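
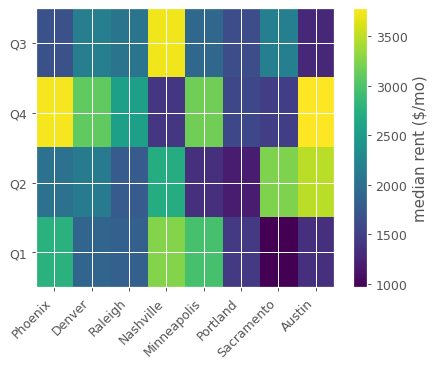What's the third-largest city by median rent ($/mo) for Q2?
Nashville

Top 4 for Q2: Austin ≈ 3500, Sacramento ≈ 3000, Nashville ≈ 2500, Denver ≈ 2000.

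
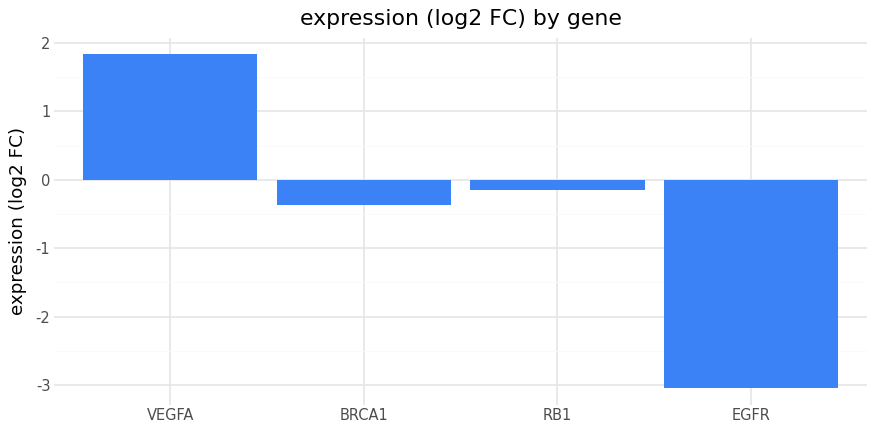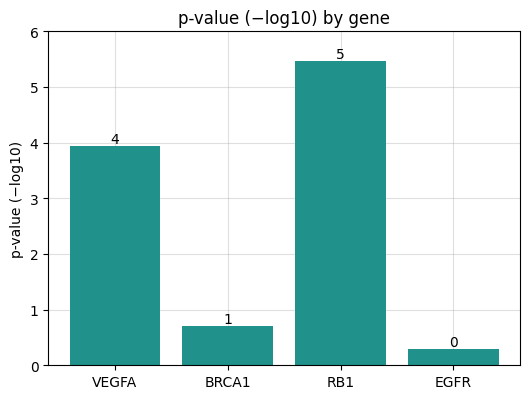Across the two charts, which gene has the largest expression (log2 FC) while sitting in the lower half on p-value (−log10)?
Chart 2 median p-value (−log10) ≈ 2; below-median genes: BRCA1, EGFR. Among those, BRCA1 has the highest expression (log2 FC) (≈ -0.4).

BRCA1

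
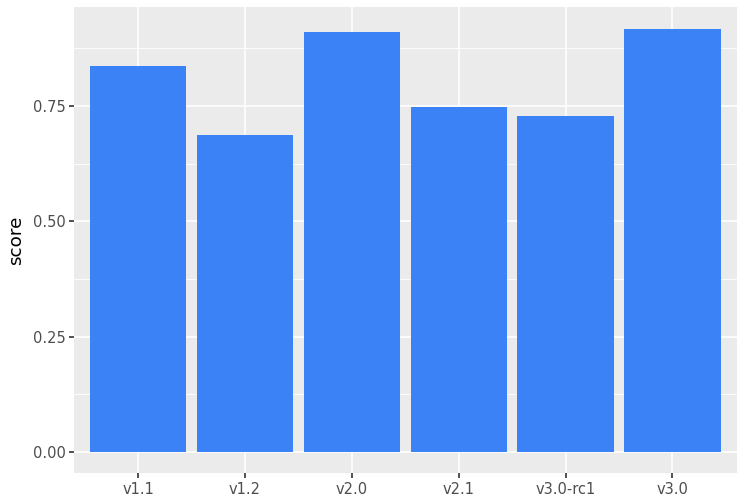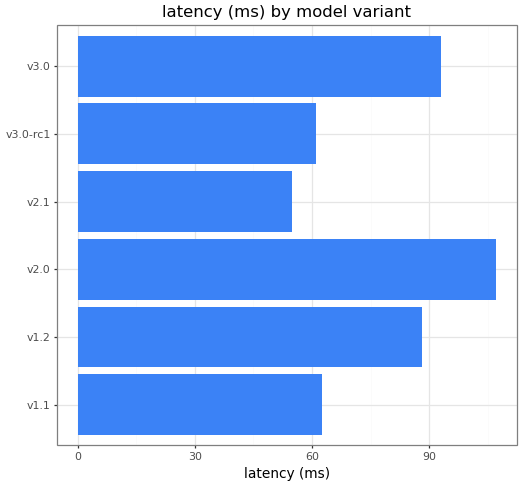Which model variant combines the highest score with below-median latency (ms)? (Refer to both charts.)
Chart 2 median latency (ms) ≈ 80; below-median model variants: v1.1, v2.1, v3.0-rc1. Among those, v1.1 has the highest score (≈ 0.8).

v1.1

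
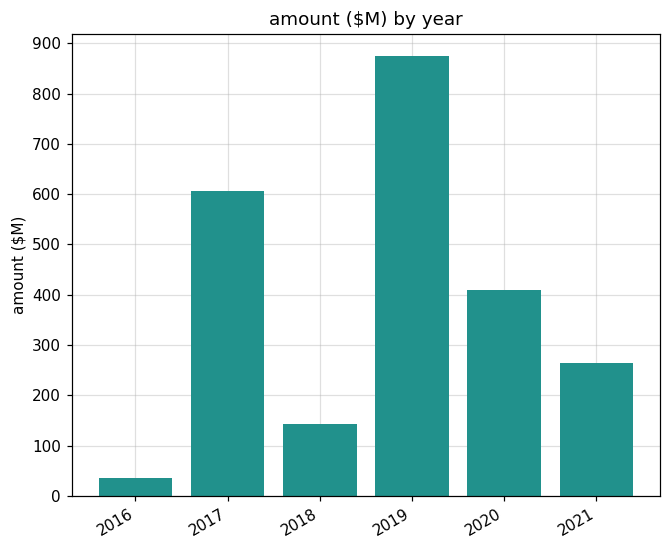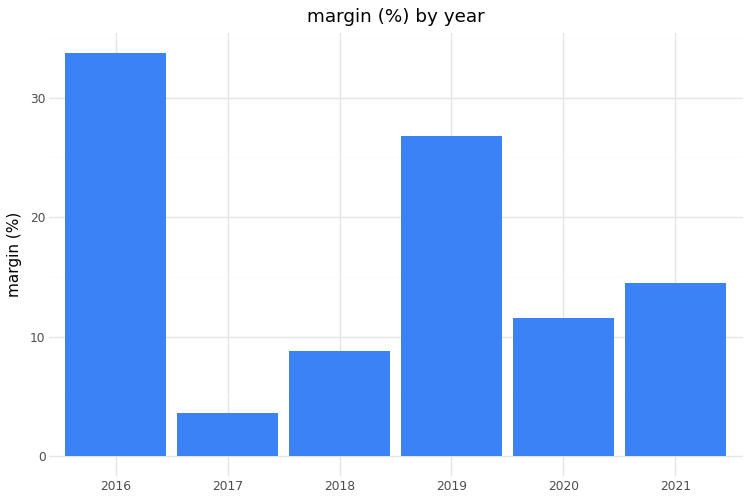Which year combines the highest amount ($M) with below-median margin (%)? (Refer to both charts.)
2017

Chart 2 median margin (%) ≈ 15; below-median years: 2017, 2018, 2020. Among those, 2017 has the highest amount ($M) (≈ 600).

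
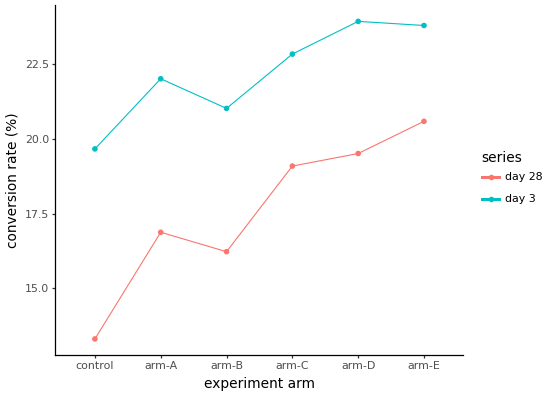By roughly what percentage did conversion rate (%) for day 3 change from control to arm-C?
control ≈ 20, arm-C ≈ 23; (23 − 20) / 20 ≈ +15%.

≈ +15%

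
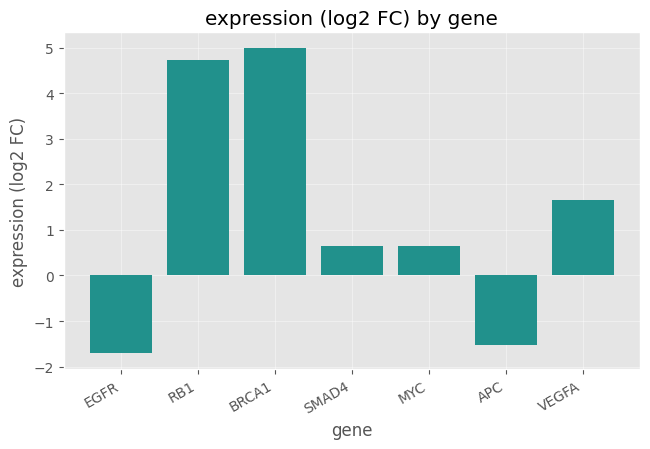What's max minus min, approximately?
≈ 7

Max BRCA1 ≈ 5, min EGFR ≈ -2; range ≈ 7.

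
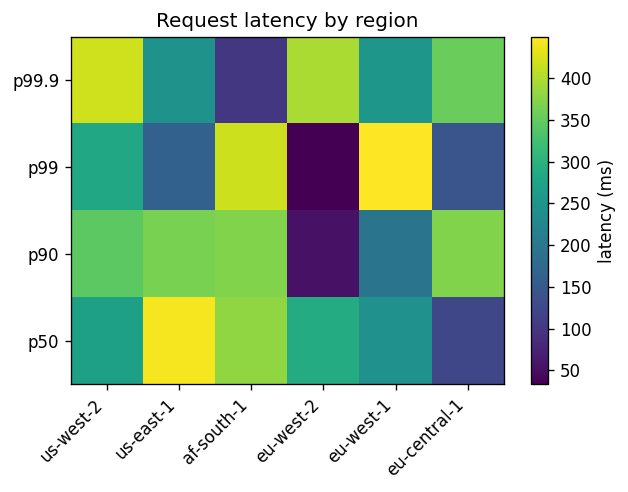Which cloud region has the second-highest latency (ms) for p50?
af-south-1

Top 3 for p50: us-east-1 ≈ 450, af-south-1 ≈ 400, eu-west-2 ≈ 300.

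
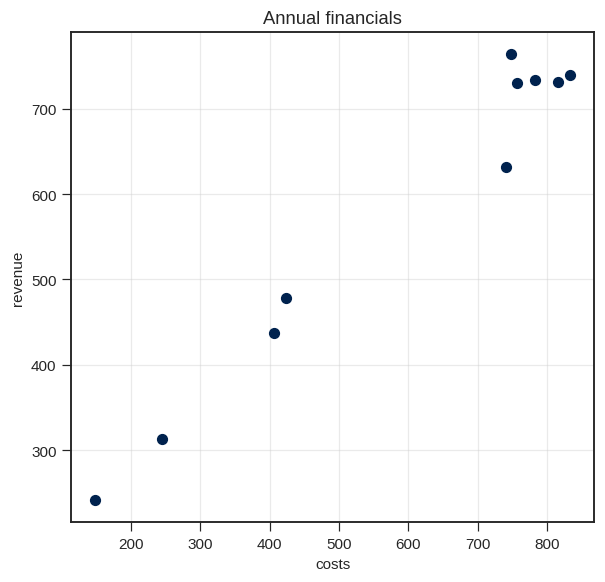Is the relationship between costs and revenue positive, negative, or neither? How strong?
positive, strong

Points are positively correlated; strong (|r| ≈ 1.0).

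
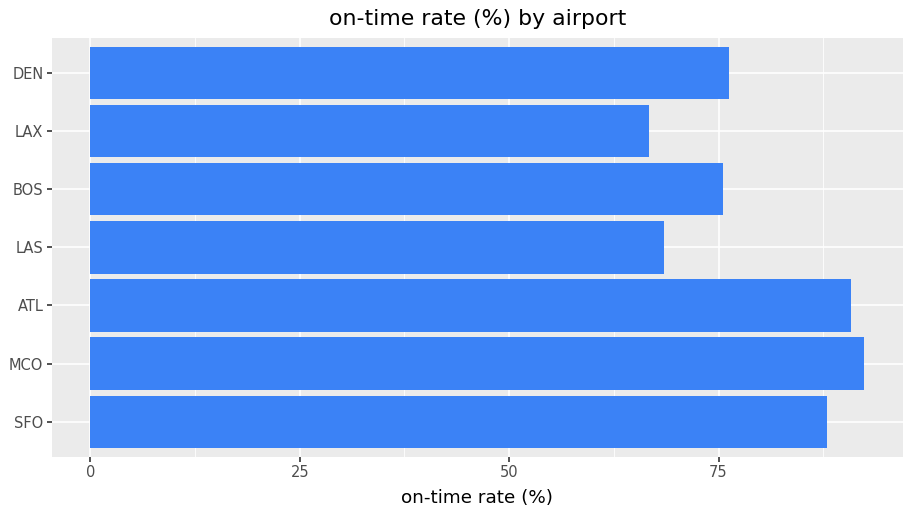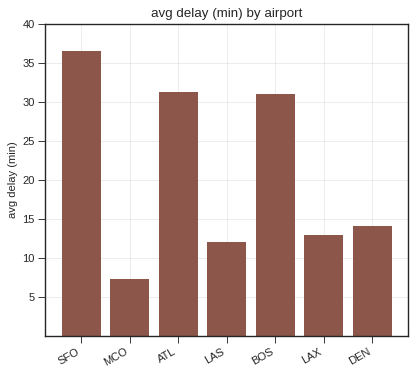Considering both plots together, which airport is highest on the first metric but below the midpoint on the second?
MCO

Chart 2 median avg delay (min) ≈ 15; below-median airports: MCO, LAS, LAX. Among those, MCO has the highest on-time rate (%) (≈ 90).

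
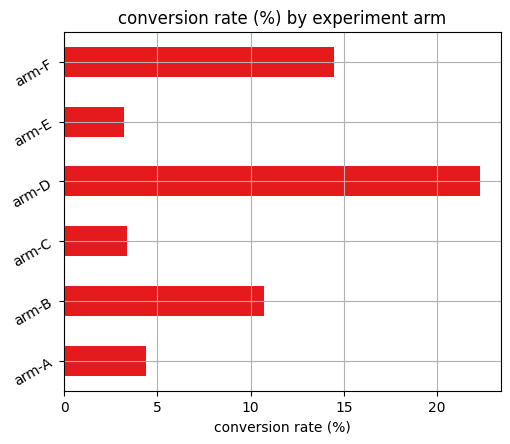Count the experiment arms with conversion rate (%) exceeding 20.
1

Above 20: arm-D.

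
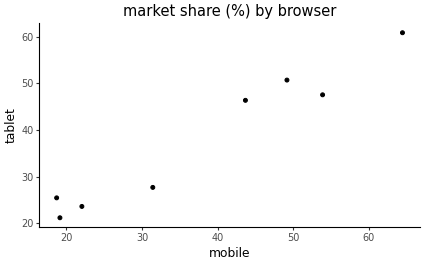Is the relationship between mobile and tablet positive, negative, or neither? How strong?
positive, strong

Points are positively correlated; strong (|r| ≈ 1.0).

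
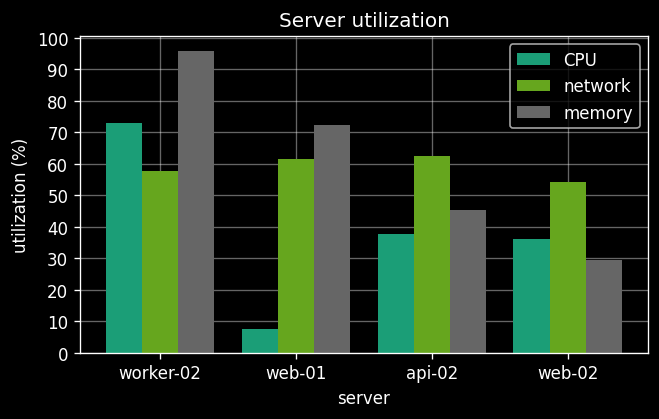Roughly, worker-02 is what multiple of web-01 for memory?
≈ 1.43×

worker-02 ≈ 100, web-01 ≈ 70; 100/70 ≈ 1.43.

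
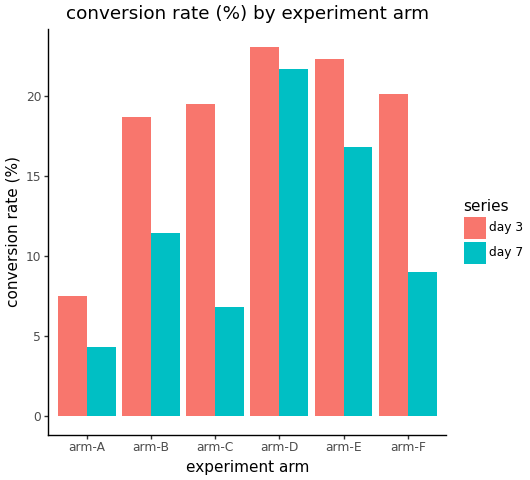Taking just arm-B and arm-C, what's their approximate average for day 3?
(18 + 20) / 2 ≈ 19.

≈ 19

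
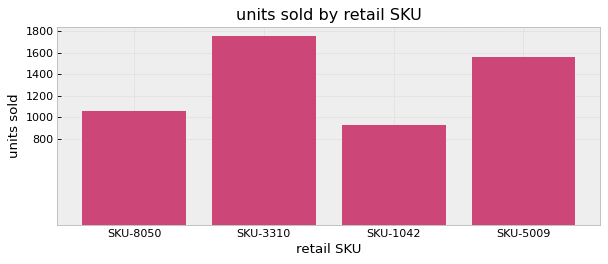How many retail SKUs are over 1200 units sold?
2

Above 1200: SKU-3310, SKU-5009.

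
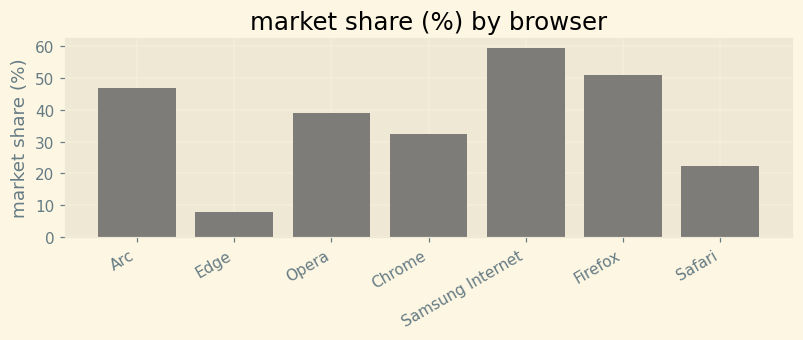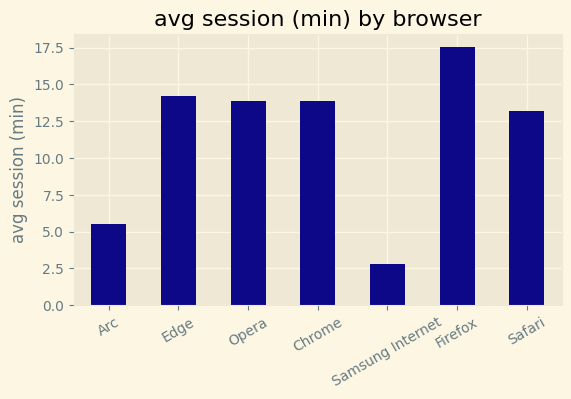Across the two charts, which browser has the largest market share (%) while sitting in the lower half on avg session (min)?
Samsung Internet

Chart 2 median avg session (min) ≈ 14; below-median browsers: Arc, Samsung Internet, Safari. Among those, Samsung Internet has the highest market share (%) (≈ 60).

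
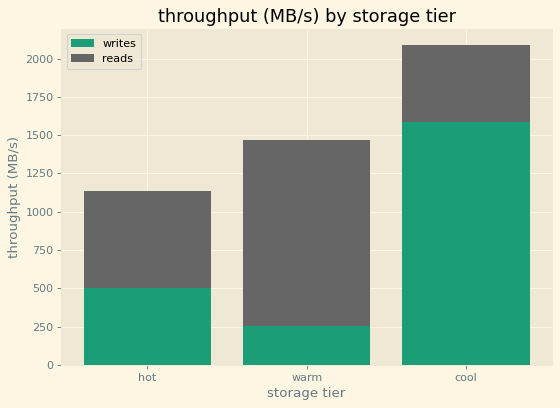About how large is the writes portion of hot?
writes top ≈ 400, bottom ≈ 0; segment ≈ 400.

≈ 400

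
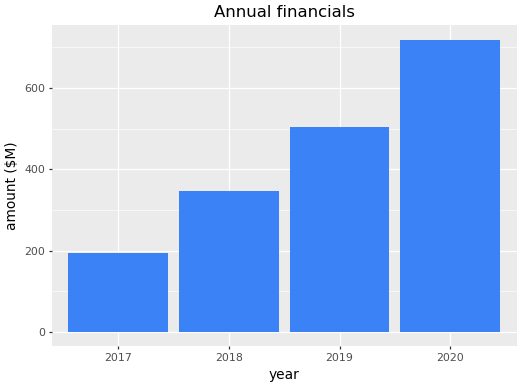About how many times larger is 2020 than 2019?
≈ 1.4×

2020 ≈ 700, 2019 ≈ 500; 700/500 ≈ 1.4.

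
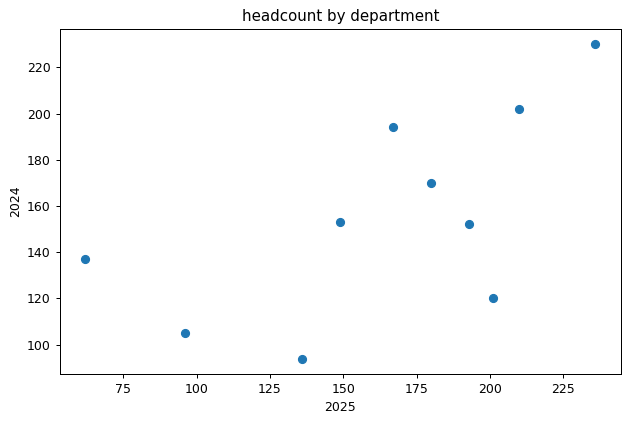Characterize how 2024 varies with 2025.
positive, moderate

Points are positively correlated; moderate (|r| ≈ 0.6).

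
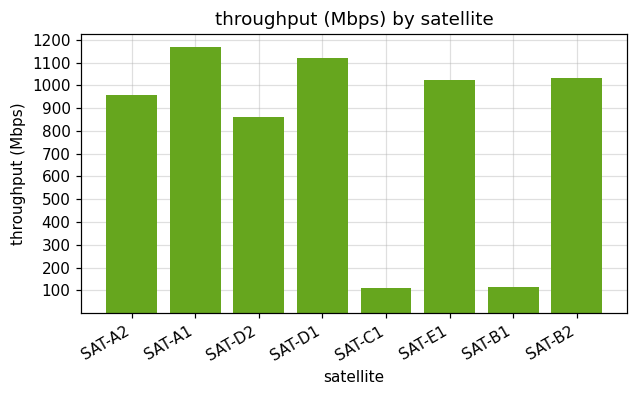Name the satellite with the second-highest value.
Top 3: SAT-A1 ≈ 1200, SAT-D1 ≈ 1100, SAT-B2 ≈ 1000.

SAT-D1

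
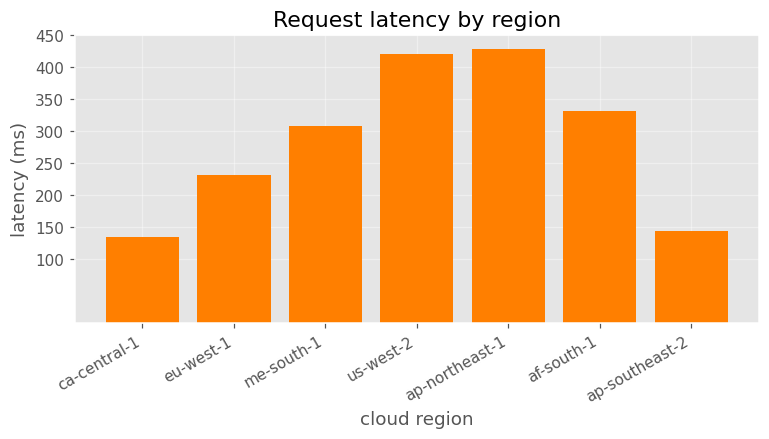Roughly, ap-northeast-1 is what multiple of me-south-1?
ap-northeast-1 ≈ 450, me-south-1 ≈ 300; 450/300 ≈ 1.5.

≈ 1.5×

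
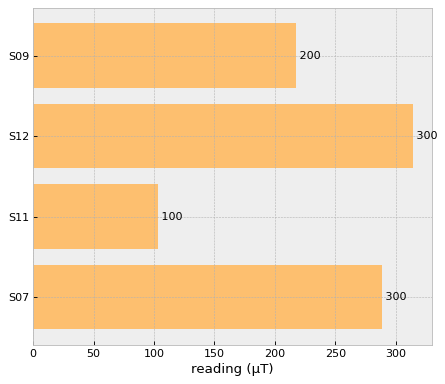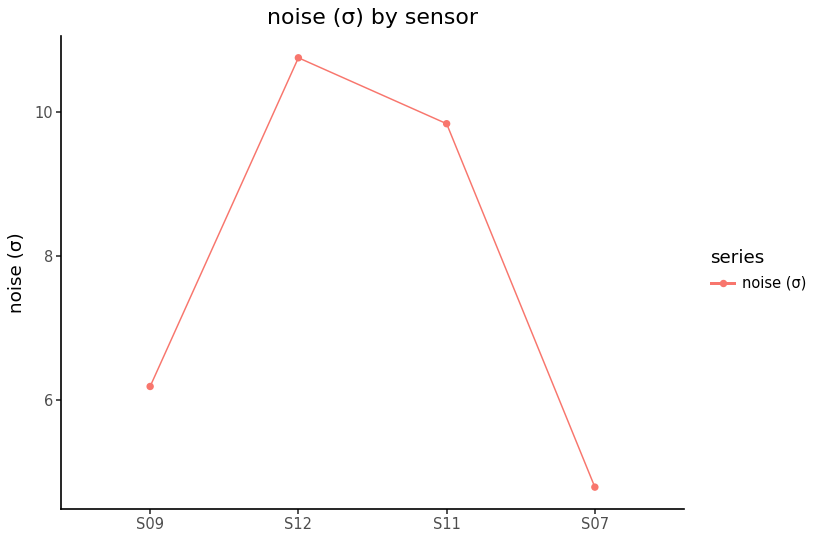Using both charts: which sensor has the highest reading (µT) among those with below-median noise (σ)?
Chart 2 median noise (σ) ≈ 8; below-median sensors: S09, S07. Among those, S07 has the highest reading (µT) (≈ 300).

S07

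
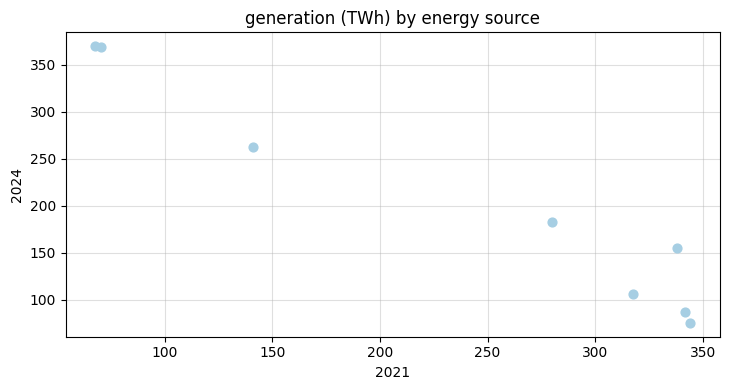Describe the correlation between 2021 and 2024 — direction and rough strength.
negative, strong

Points are negatively correlated; strong (|r| ≈ 1.0).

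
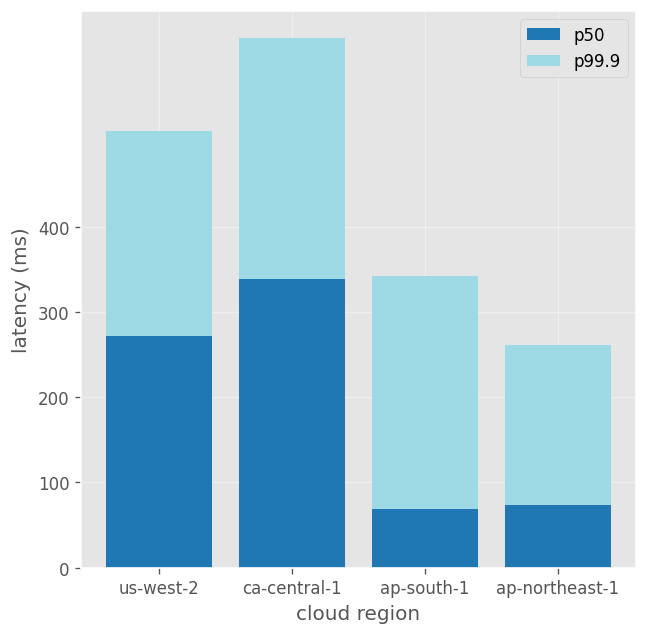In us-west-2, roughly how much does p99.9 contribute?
≈ 200

p99.9 top ≈ 500, bottom ≈ 300; segment ≈ 200.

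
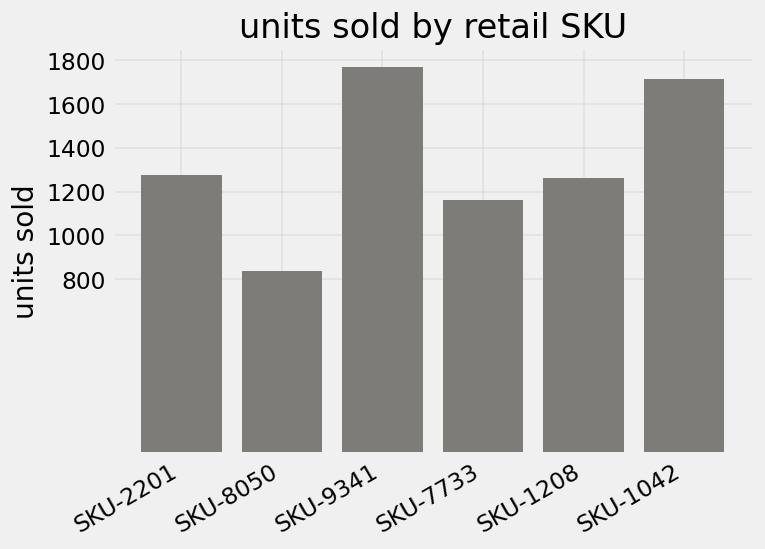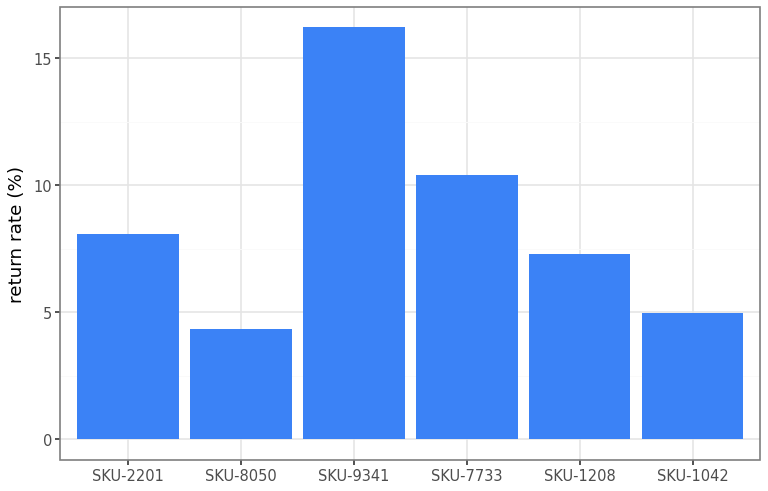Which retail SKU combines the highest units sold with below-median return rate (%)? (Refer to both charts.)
SKU-1042

Chart 2 median return rate (%) ≈ 8; below-median retail SKUs: SKU-8050, SKU-1208, SKU-1042. Among those, SKU-1042 has the highest units sold (≈ 1800).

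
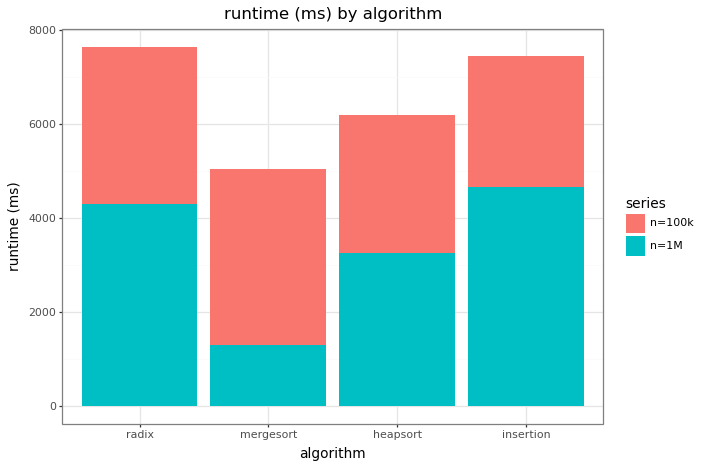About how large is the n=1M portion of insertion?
≈ 5000

n=1M top ≈ 5000, bottom ≈ 0; segment ≈ 5000.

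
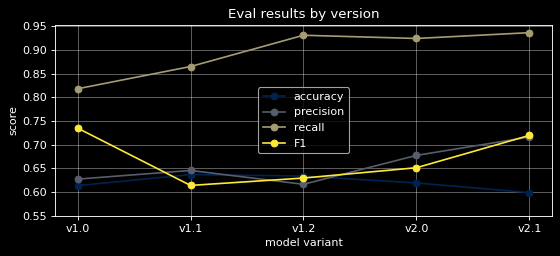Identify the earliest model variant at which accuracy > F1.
v1.1

v1.0: accuracy ≈ 0.60 vs F1 ≈ 0.75 (not yet); v1.1: accuracy ≈ 0.65 vs F1 ≈ 0.60 (first crossover).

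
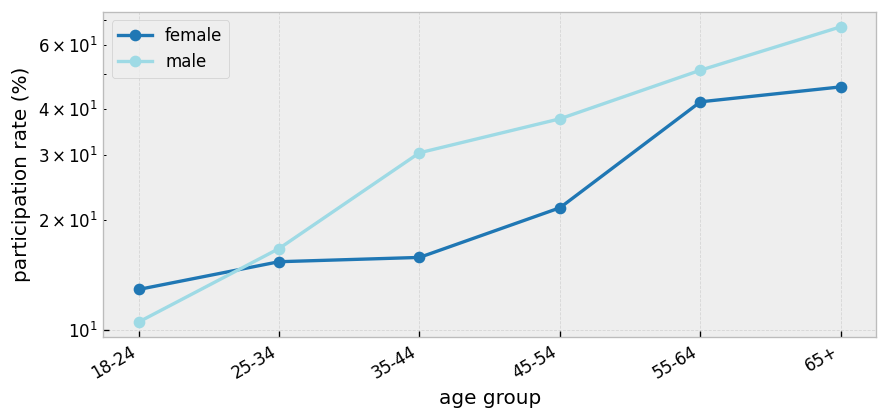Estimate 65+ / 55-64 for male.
65+ ≈ 65, 55-64 ≈ 50; 65/50 ≈ 1.3.

≈ 1.3×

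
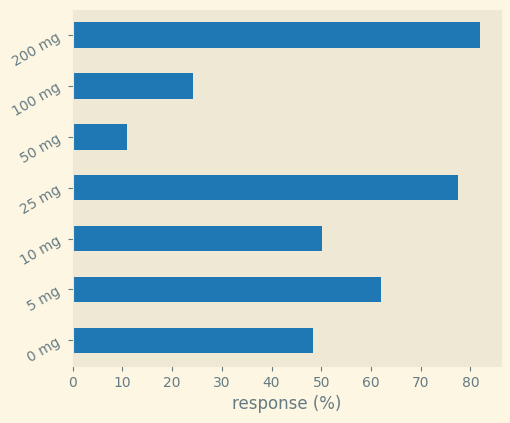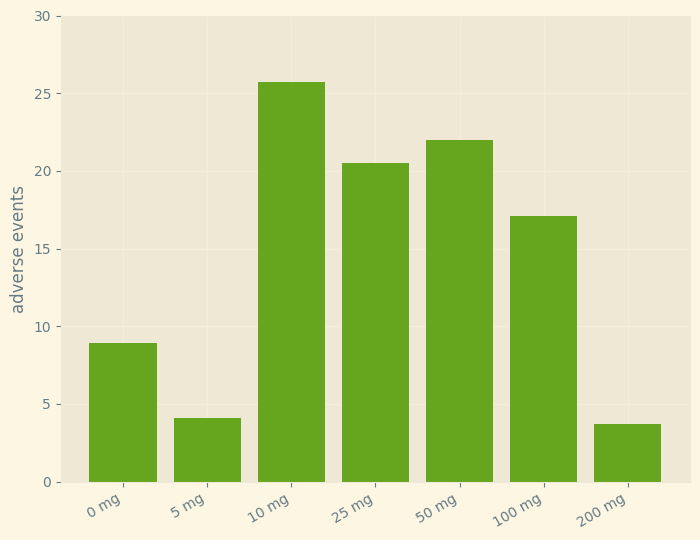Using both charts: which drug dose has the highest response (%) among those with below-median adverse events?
200 mg

Chart 2 median adverse events ≈ 15; below-median drug doses: 0 mg, 5 mg, 200 mg. Among those, 200 mg has the highest response (%) (≈ 80).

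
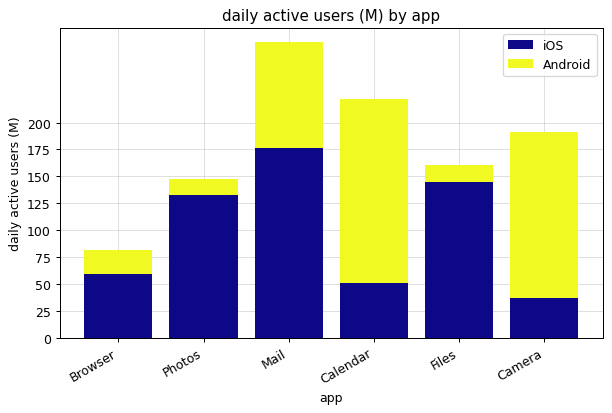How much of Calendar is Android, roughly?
Android top ≈ 225, bottom ≈ 50; segment ≈ 175.

≈ 175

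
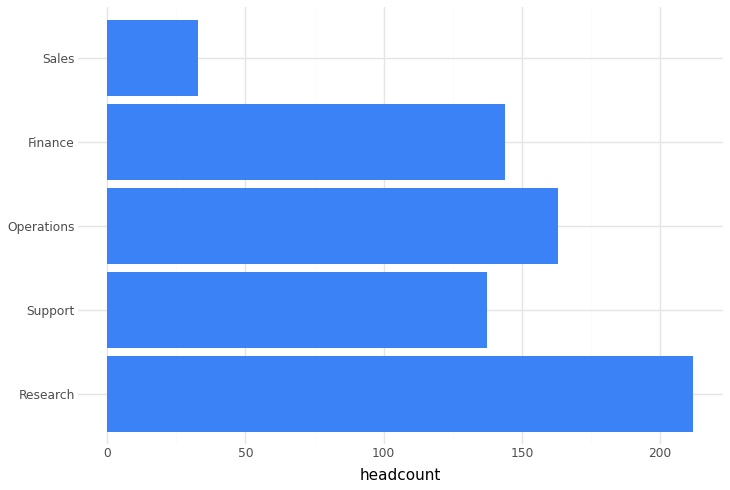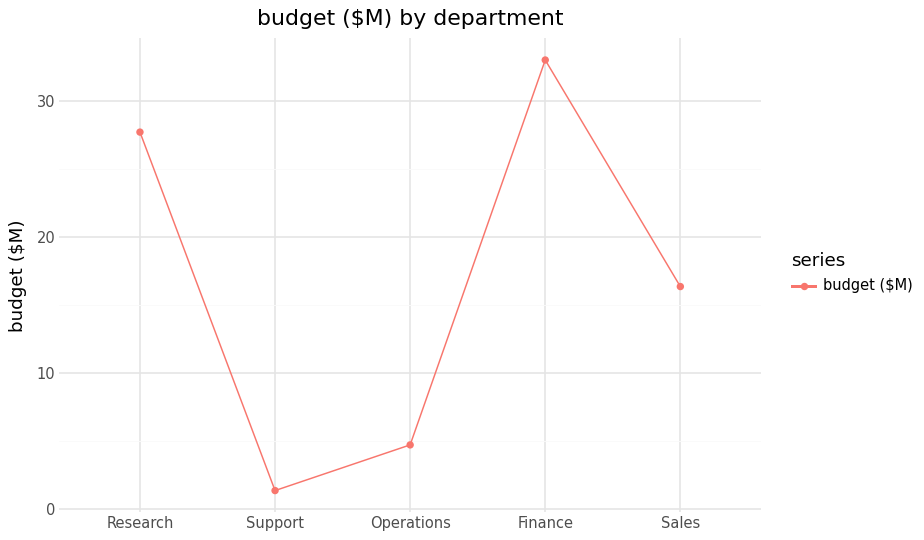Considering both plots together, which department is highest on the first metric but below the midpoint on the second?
Operations

Chart 2 median budget ($M) ≈ 15; below-median departments: Support, Operations. Among those, Operations has the highest headcount (≈ 160).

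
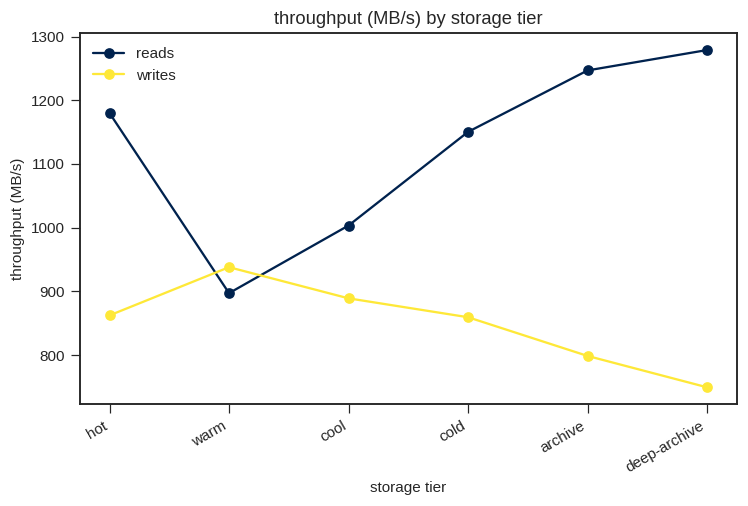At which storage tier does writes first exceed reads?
warm

hot: writes ≈ 850 vs reads ≈ 1200 (not yet); warm: writes ≈ 950 vs reads ≈ 900 (first crossover).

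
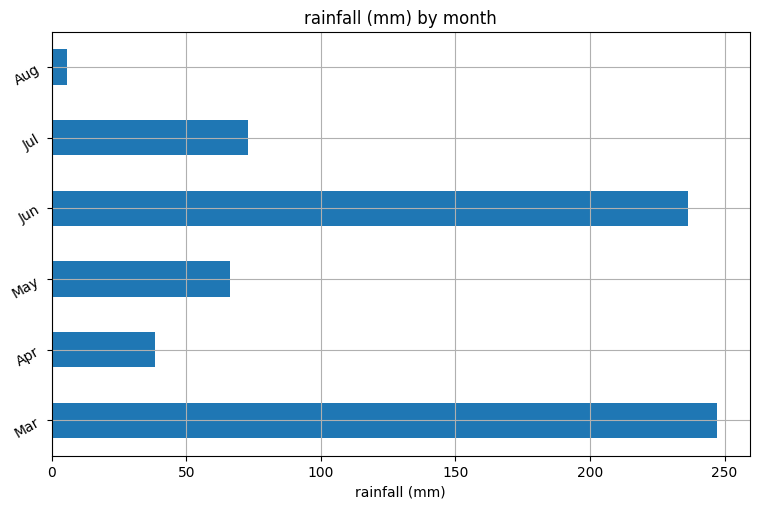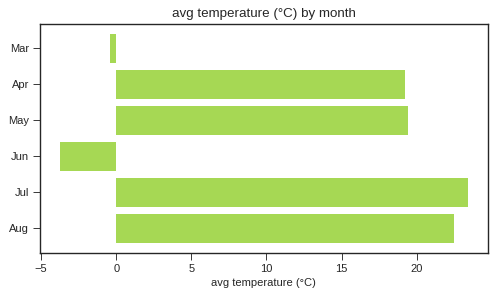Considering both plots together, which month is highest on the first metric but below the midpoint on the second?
Mar

Chart 2 median avg temperature (°C) ≈ 20; below-median months: Mar, Apr, Jun. Among those, Mar has the highest rainfall (mm) (≈ 250).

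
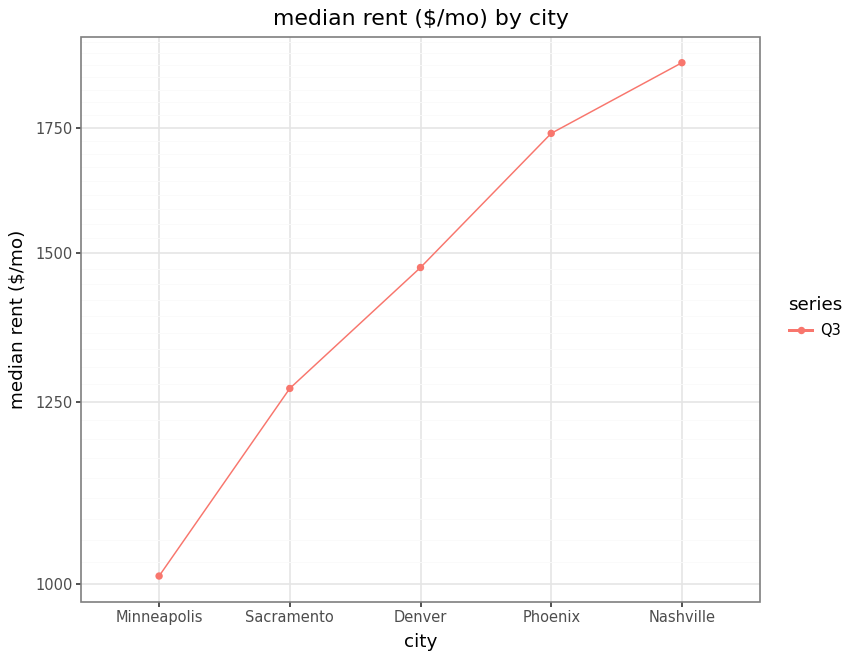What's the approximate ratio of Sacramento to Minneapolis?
≈ 1.3×

Sacramento ≈ 1300, Minneapolis ≈ 1000; 1300/1000 ≈ 1.3.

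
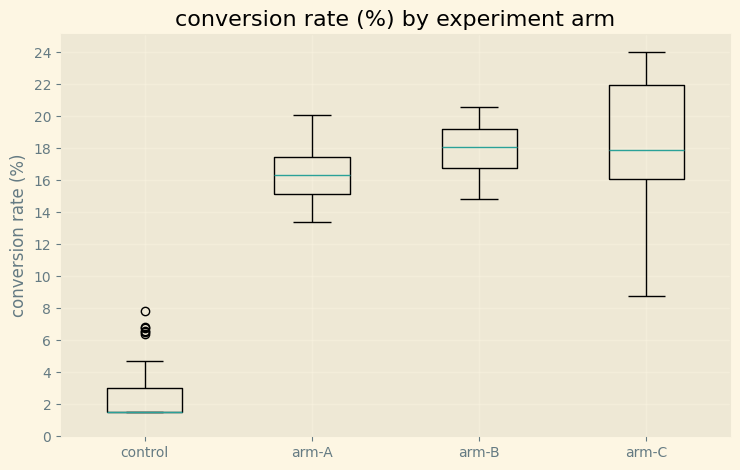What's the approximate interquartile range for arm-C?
Q3 ≈ 22, Q1 ≈ 16; IQR ≈ 6.

≈ 6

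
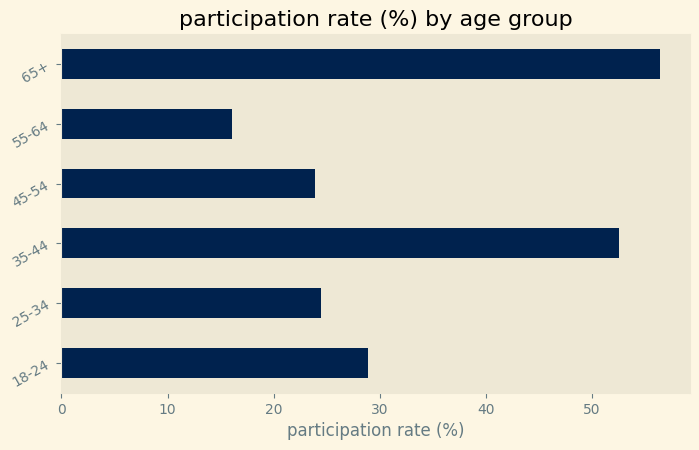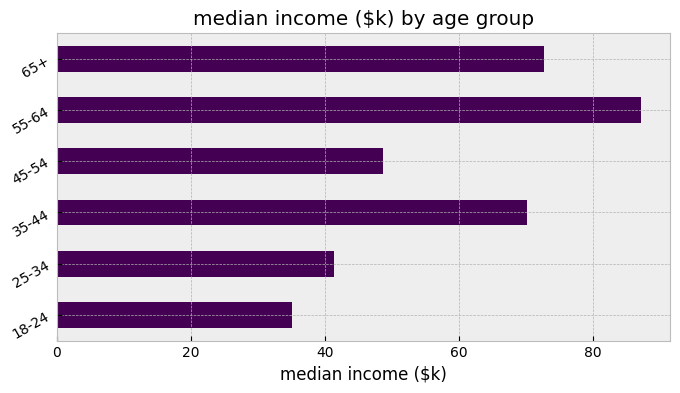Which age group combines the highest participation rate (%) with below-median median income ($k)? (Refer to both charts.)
Chart 2 median median income ($k) ≈ 60; below-median age groups: 18-24, 25-34, 45-54. Among those, 18-24 has the highest participation rate (%) (≈ 30).

18-24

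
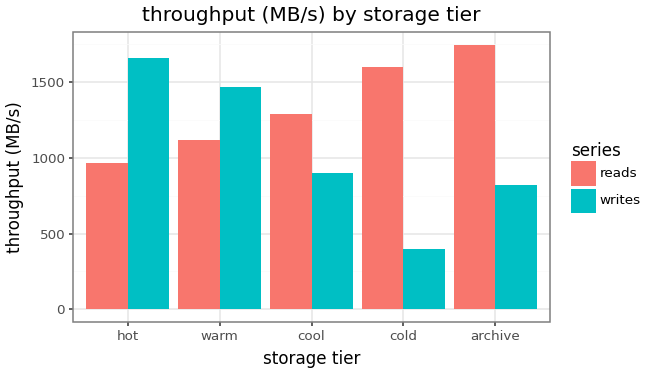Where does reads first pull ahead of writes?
warm: reads ≈ 1200 vs writes ≈ 1400 (not yet); cool: reads ≈ 1200 vs writes ≈ 1000 (first crossover).

cool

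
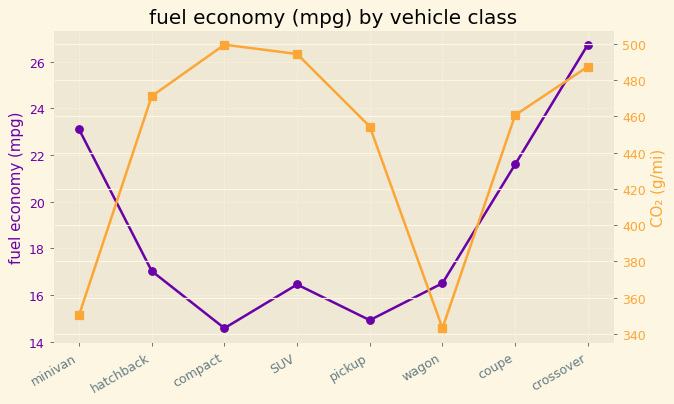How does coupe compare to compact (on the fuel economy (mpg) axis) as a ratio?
coupe ≈ 22, compact ≈ 14; 22/14 ≈ 1.57.

≈ 1.57×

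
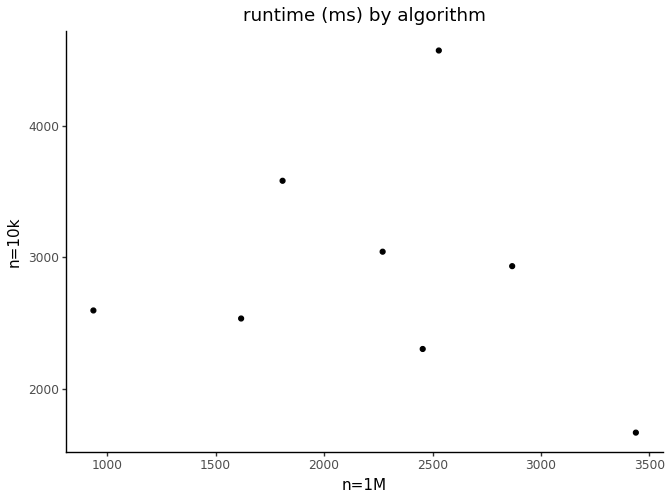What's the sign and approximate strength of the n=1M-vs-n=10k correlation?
Points are roughly uncorrelated; weak (|r| ≈ 0.2).

no clear correlation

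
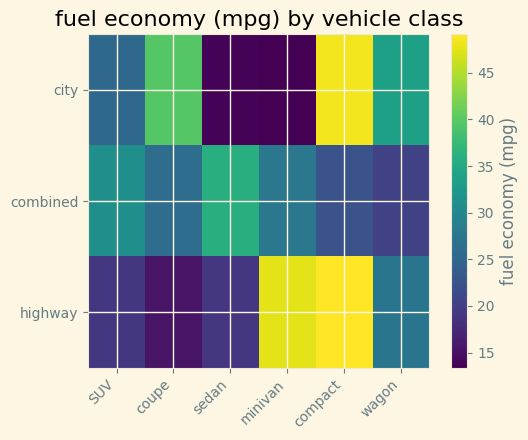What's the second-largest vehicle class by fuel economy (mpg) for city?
Top 3 for city: compact ≈ 50, coupe ≈ 40, wagon ≈ 35.

coupe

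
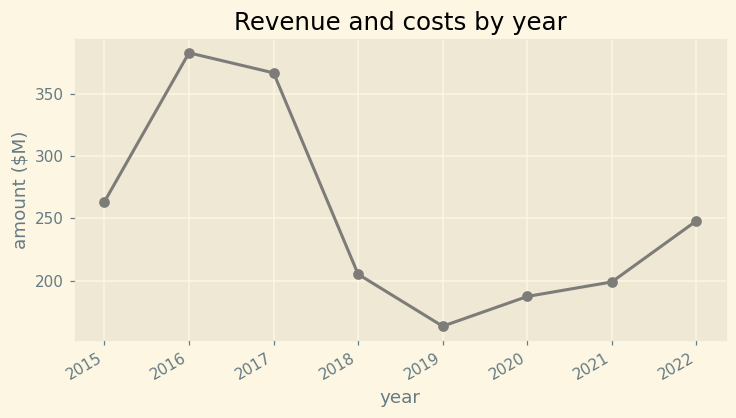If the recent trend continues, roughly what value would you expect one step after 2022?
Last three: 180, 200, 240 → slope ≈ 30/step → next ≈ 270.

≈ 270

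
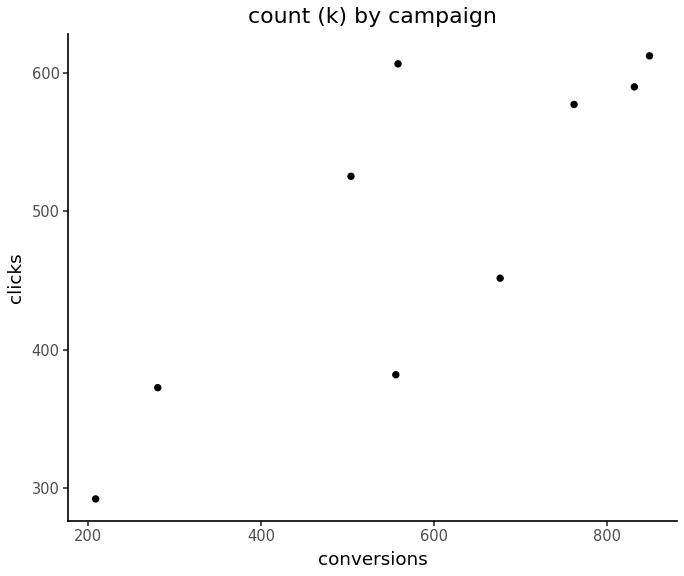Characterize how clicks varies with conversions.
Points are positively correlated; strong (|r| ≈ 0.8).

positive, strong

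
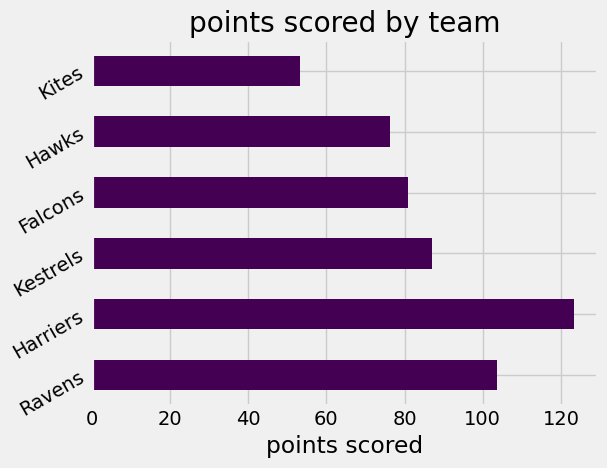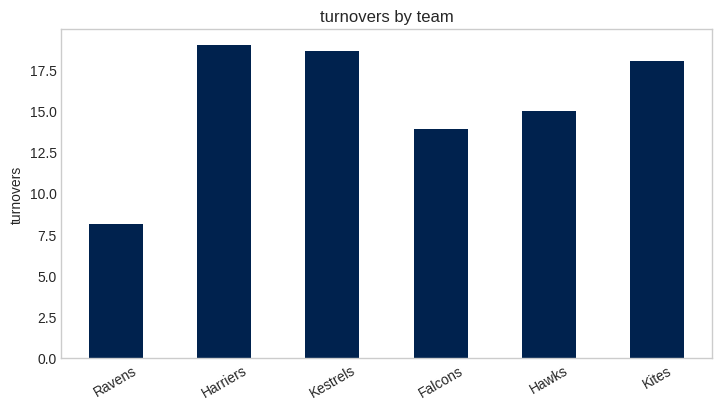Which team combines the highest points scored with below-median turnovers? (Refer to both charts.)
Chart 2 median turnovers ≈ 16; below-median teams: Ravens, Falcons, Hawks. Among those, Ravens has the highest points scored (≈ 100).

Ravens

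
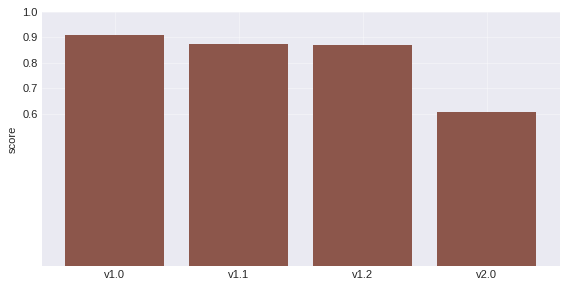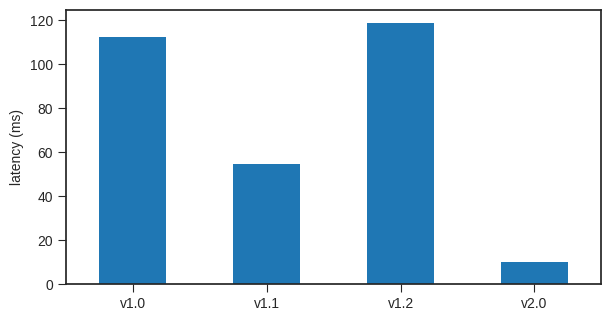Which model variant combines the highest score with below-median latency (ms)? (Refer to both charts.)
Chart 2 median latency (ms) ≈ 80; below-median model variants: v1.1, v2.0. Among those, v1.1 has the highest score (≈ 0.9).

v1.1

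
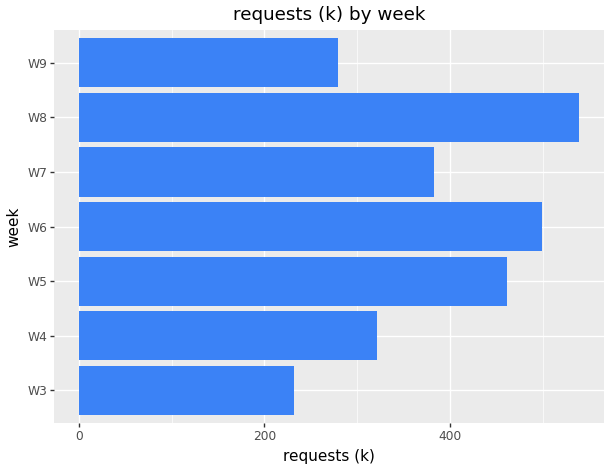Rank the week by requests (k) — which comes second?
W6

Top 3: W8 ≈ 550, W6 ≈ 500, W5 ≈ 450.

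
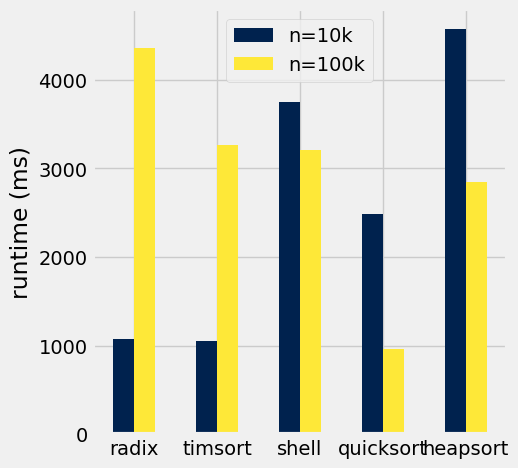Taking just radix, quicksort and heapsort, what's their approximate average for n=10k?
(1000 + 2500 + 4500) / 3 ≈ 2667.

≈ 2667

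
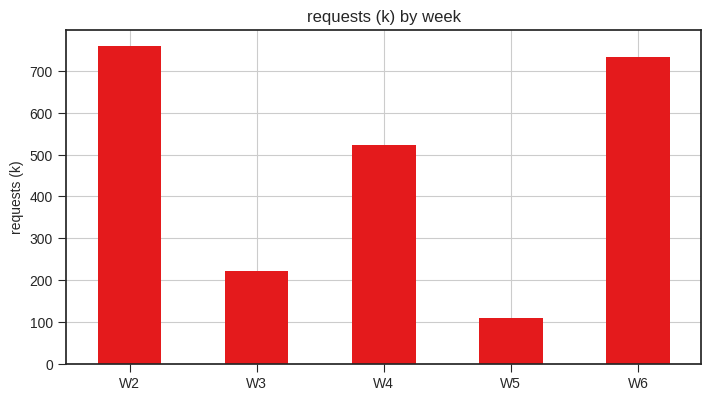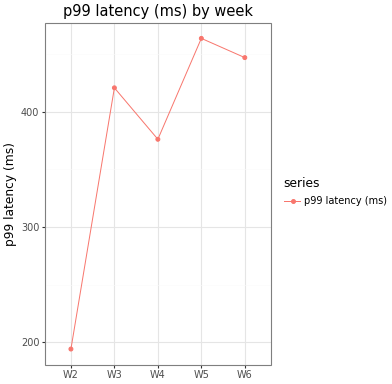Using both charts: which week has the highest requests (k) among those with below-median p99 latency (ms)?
Chart 2 median p99 latency (ms) ≈ 400; below-median weeks: W2, W4. Among those, W2 has the highest requests (k) (≈ 800).

W2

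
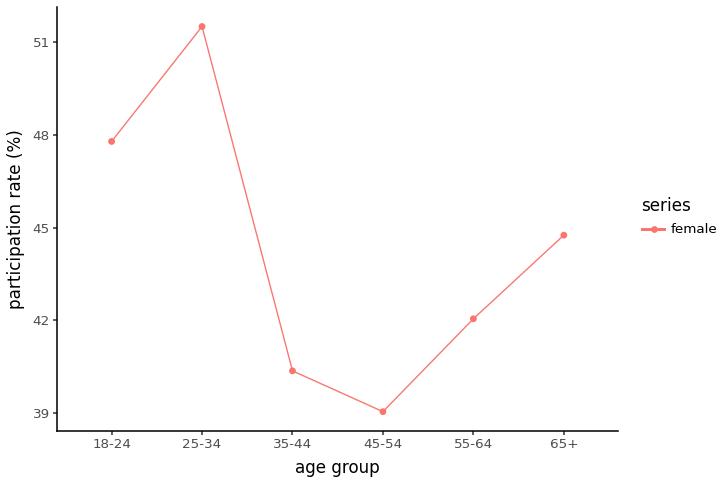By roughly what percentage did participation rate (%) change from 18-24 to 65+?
≈ -8.3%

18-24 ≈ 48, 65+ ≈ 44; (44 − 48) / 48 ≈ -8.3%.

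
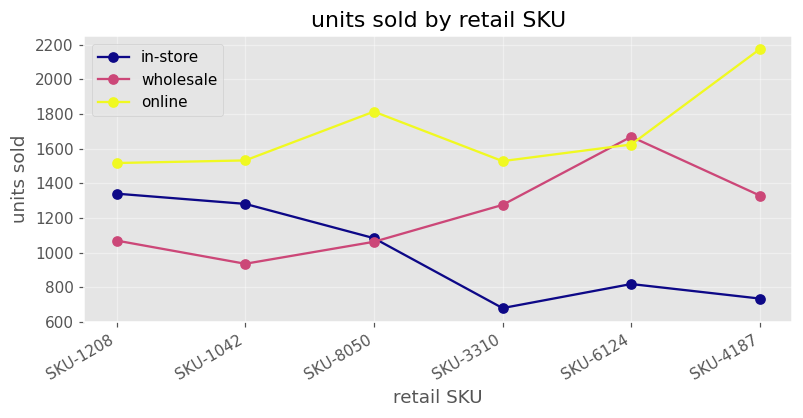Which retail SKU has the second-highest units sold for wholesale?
SKU-4187

Top 3 for wholesale: SKU-6124 ≈ 1600, SKU-4187 ≈ 1400, SKU-3310 ≈ 1200.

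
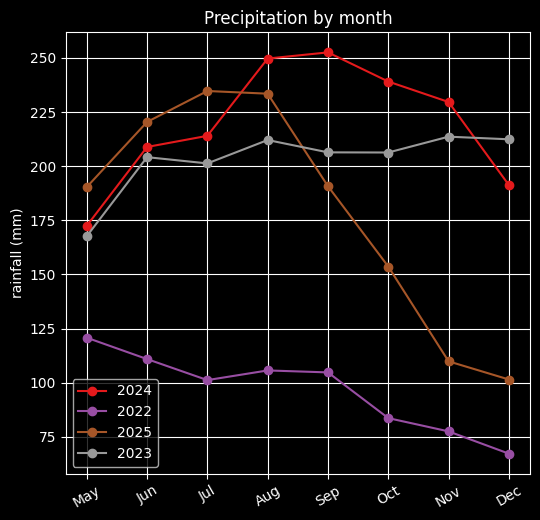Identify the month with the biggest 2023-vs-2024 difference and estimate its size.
Sep: 2023 ≈ 200, 2024 ≈ 260 → gap ≈ 60. Next-largest (Aug) is only ≈ 20.

Sep, ≈ 60 mm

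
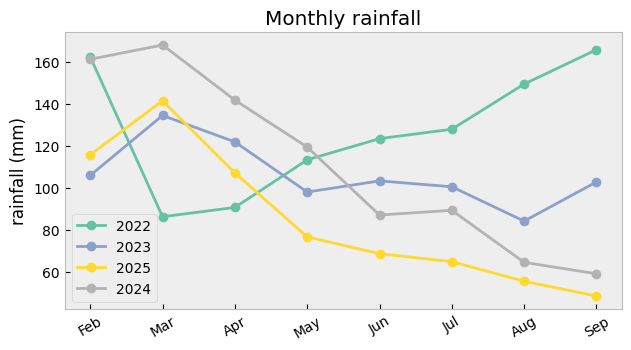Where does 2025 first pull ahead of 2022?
Mar

Feb: 2025 ≈ 120 vs 2022 ≈ 160 (not yet); Mar: 2025 ≈ 140 vs 2022 ≈ 90 (first crossover).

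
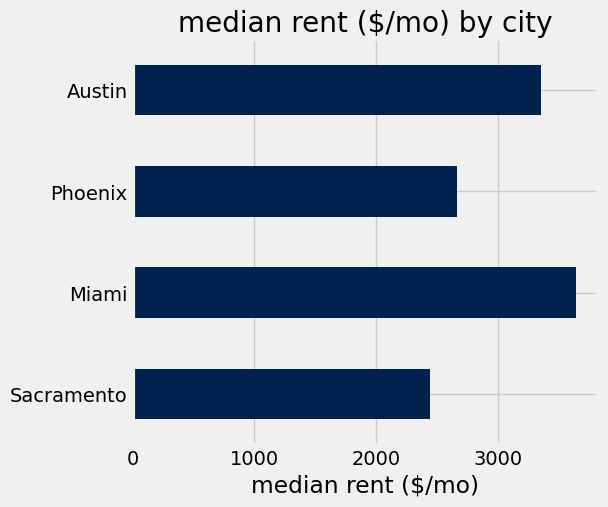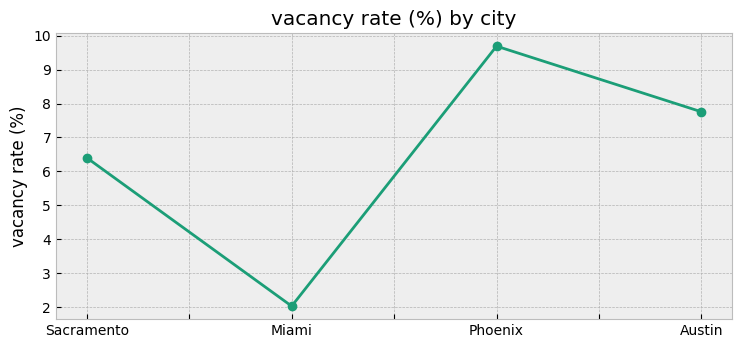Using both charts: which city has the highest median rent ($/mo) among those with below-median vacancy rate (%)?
Chart 2 median vacancy rate (%) ≈ 7; below-median cities: Sacramento, Miami. Among those, Miami has the highest median rent ($/mo) (≈ 3500).

Miami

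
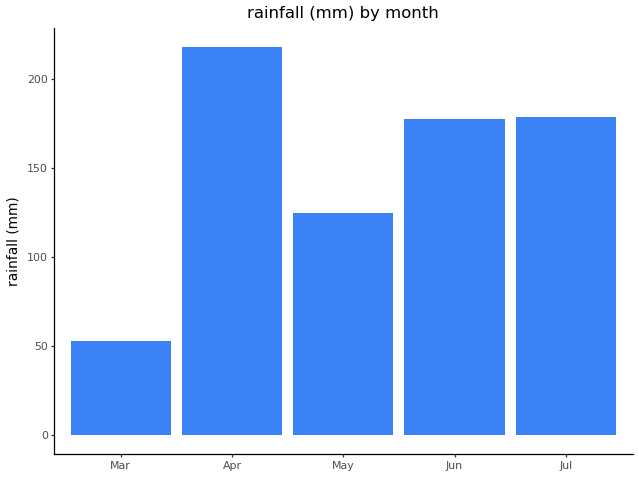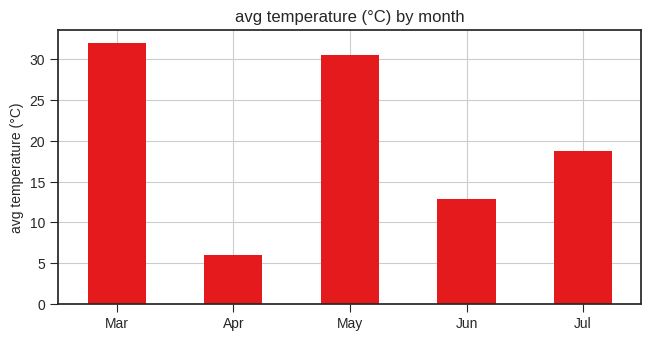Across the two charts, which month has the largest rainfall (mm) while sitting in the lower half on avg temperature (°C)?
Apr

Chart 2 median avg temperature (°C) ≈ 20; below-median months: Apr, Jun. Among those, Apr has the highest rainfall (mm) (≈ 220).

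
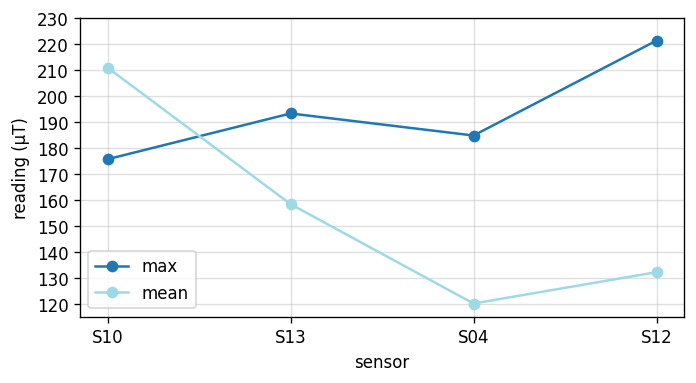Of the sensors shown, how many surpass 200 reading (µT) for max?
1

Above 200: S12.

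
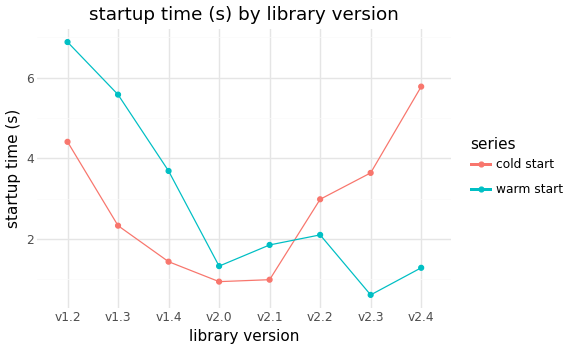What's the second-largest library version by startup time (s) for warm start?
v1.3

Top 3 for warm start: v1.2 ≈ 7, v1.3 ≈ 6, v1.4 ≈ 4.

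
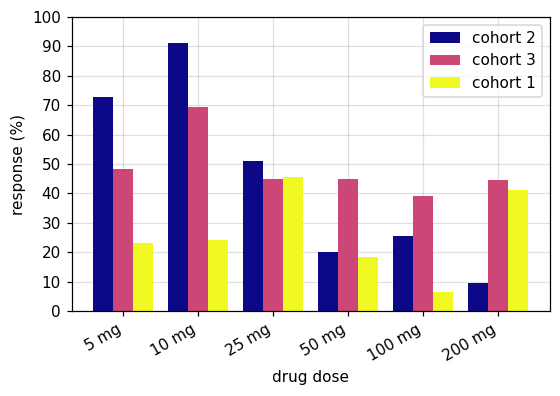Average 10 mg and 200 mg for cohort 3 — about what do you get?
(70 + 40) / 2 ≈ 55.

≈ 55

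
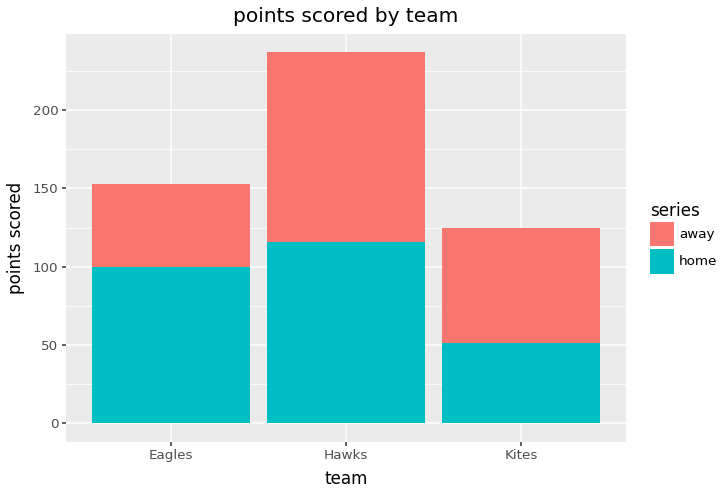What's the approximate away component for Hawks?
≈ 120

away top ≈ 240, bottom ≈ 120; segment ≈ 120.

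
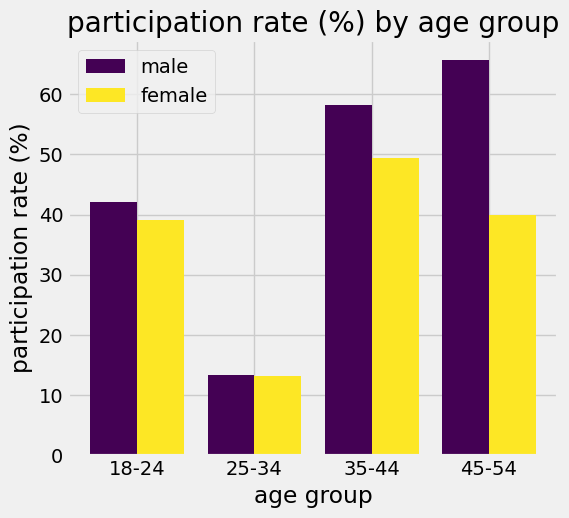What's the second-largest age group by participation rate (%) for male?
Top 3 for male: 45-54 ≈ 70, 35-44 ≈ 60, 18-24 ≈ 40.

35-44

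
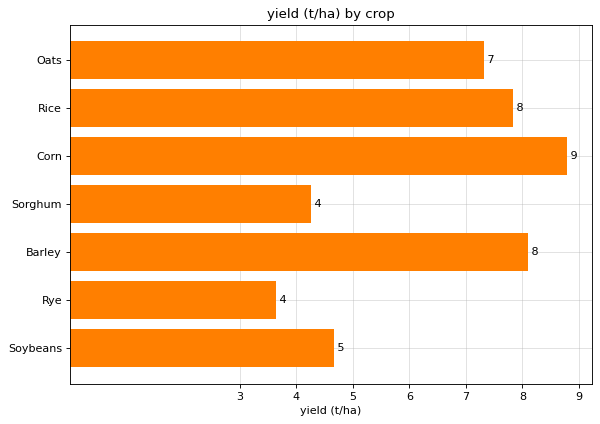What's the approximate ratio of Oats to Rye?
Oats ≈ 7, Rye ≈ 4; 7/4 ≈ 1.75.

≈ 1.75×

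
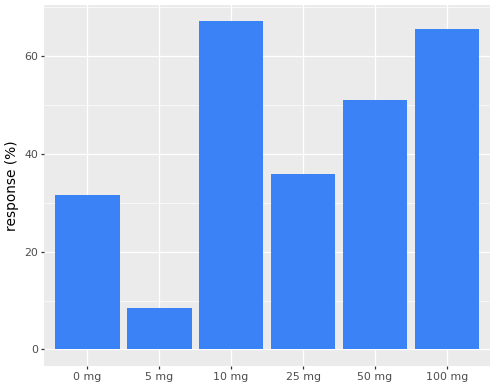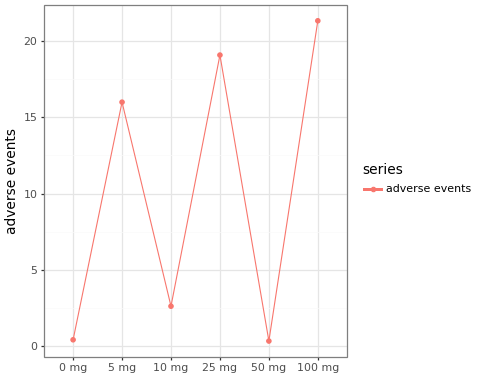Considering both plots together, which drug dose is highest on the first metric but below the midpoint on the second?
10 mg

Chart 2 median adverse events ≈ 10; below-median drug doses: 0 mg, 10 mg, 50 mg. Among those, 10 mg has the highest response (%) (≈ 70).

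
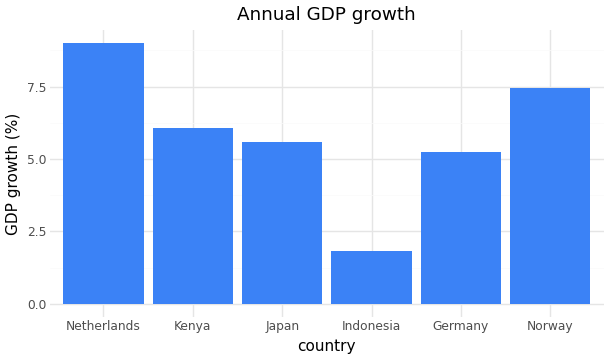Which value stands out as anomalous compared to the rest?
Indonesia ≈ 2; the rest sit between ≈ 5 and ≈ 9.

Indonesia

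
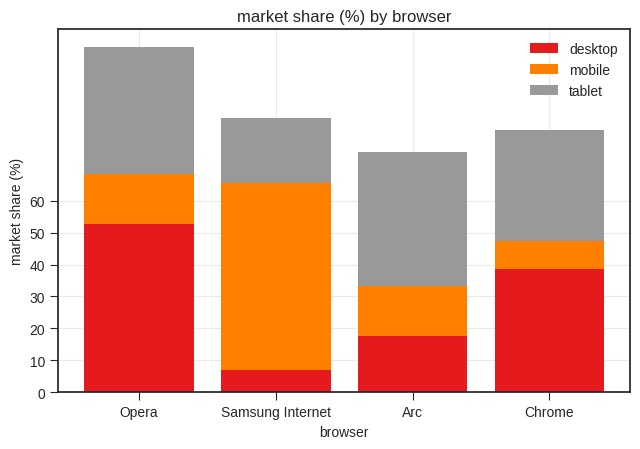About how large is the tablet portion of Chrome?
≈ 30

tablet top ≈ 80, bottom ≈ 50; segment ≈ 30.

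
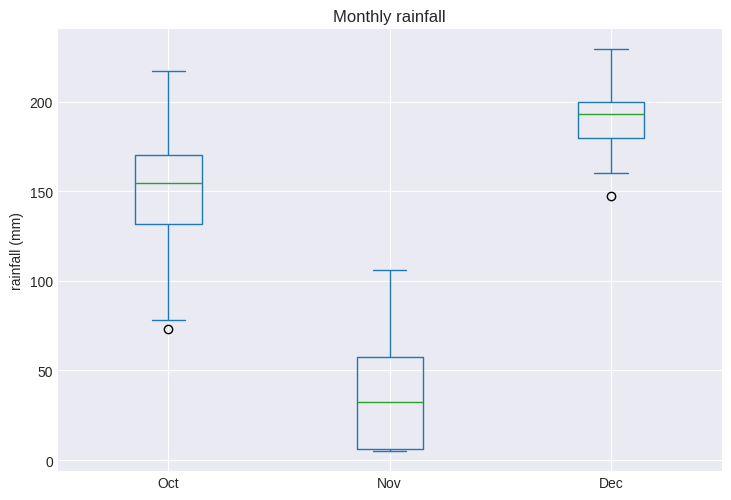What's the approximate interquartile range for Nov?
≈ 60

Q3 ≈ 60, Q1 ≈ 0; IQR ≈ 60.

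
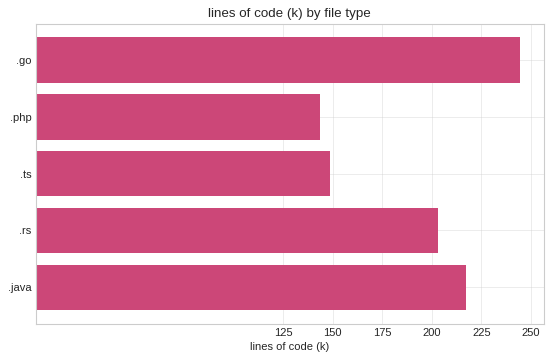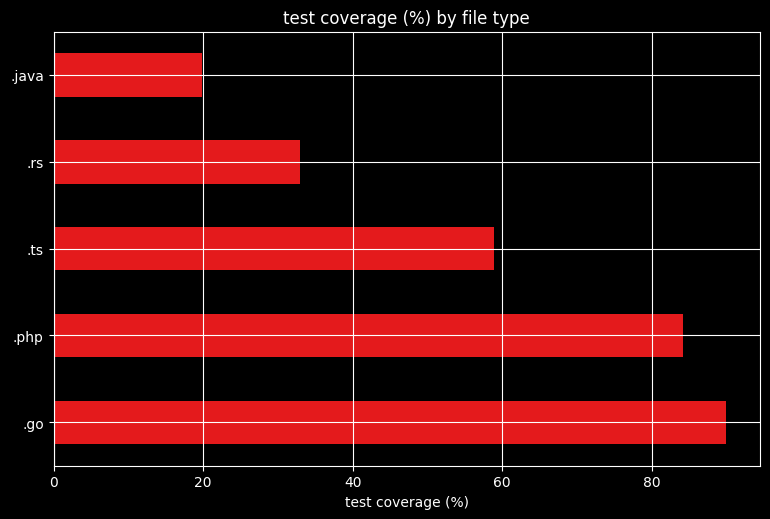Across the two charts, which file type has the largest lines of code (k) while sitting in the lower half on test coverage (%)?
Chart 2 median test coverage (%) ≈ 60; below-median file types: .rs, .java. Among those, .java has the highest lines of code (k) (≈ 225).

.java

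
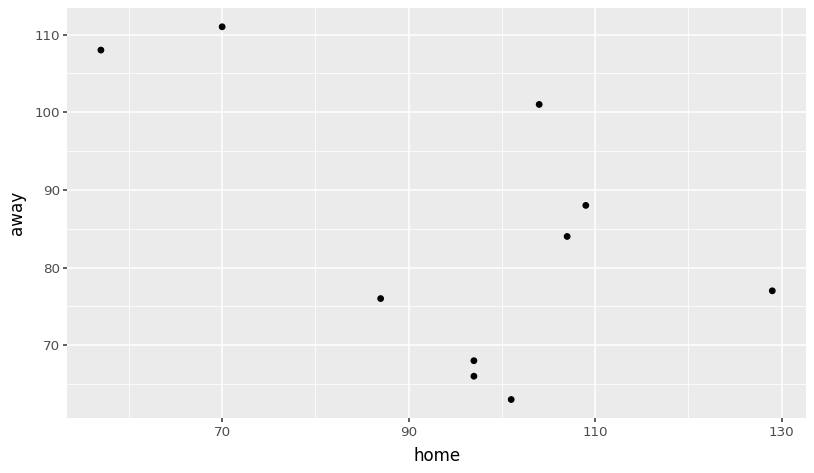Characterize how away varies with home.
negative, moderate

Points are negatively correlated; moderate (|r| ≈ 0.5).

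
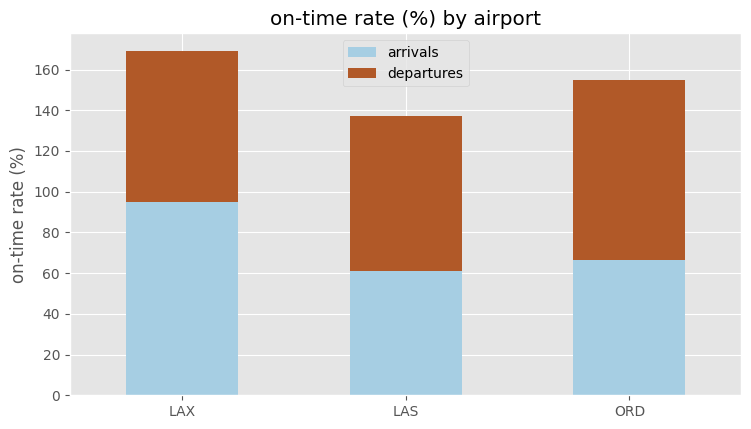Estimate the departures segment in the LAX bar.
≈ 60

departures top ≈ 160, bottom ≈ 100; segment ≈ 60.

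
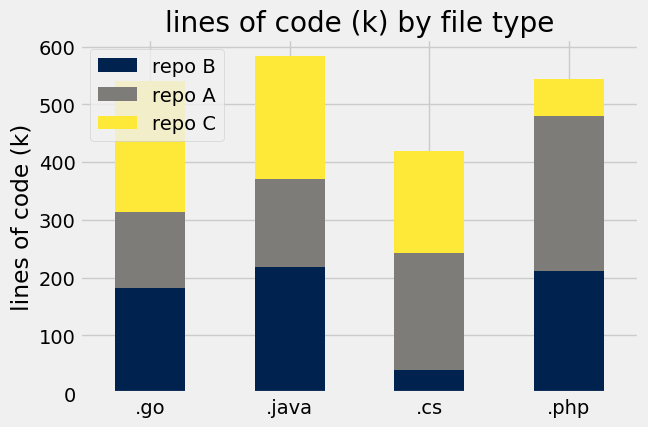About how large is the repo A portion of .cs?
repo A top ≈ 250, bottom ≈ 50; segment ≈ 200.

≈ 200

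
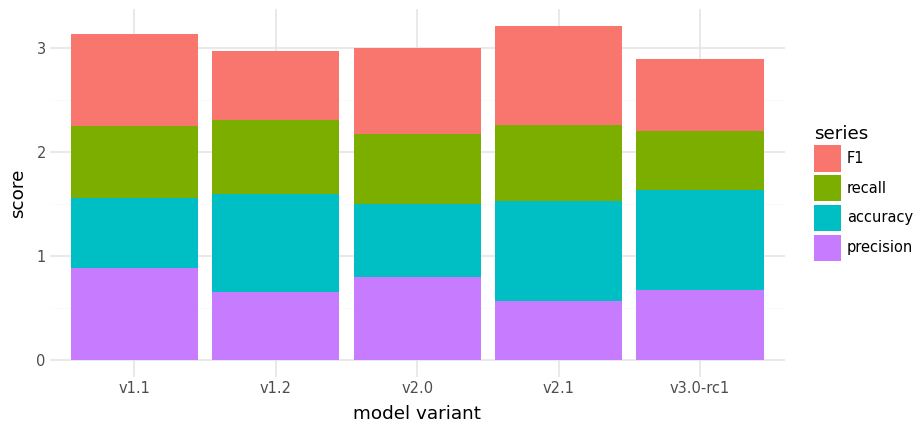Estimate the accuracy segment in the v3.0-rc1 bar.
accuracy top ≈ 1.5, bottom ≈ 0.5; segment ≈ 1.0.

≈ 1.0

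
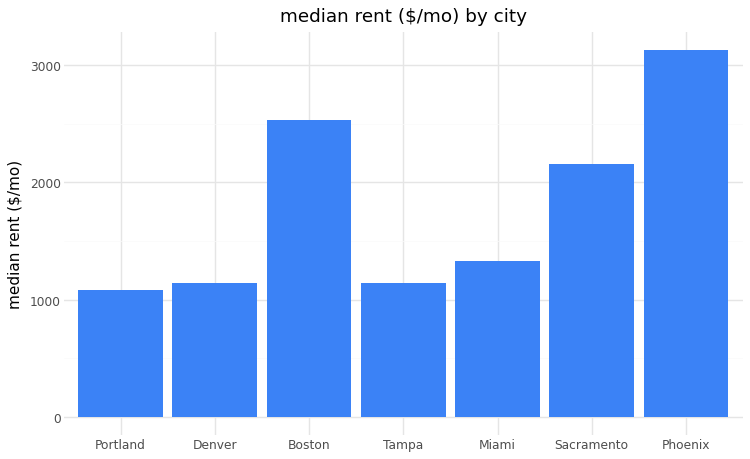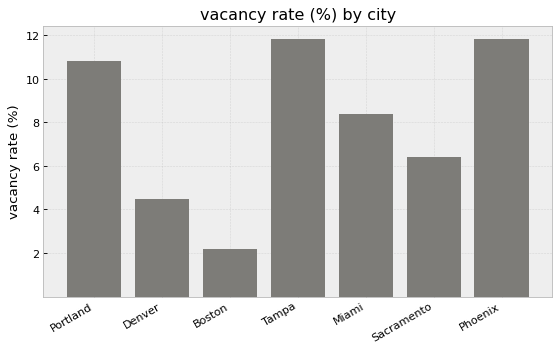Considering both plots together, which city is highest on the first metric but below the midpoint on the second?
Boston

Chart 2 median vacancy rate (%) ≈ 8; below-median cities: Denver, Boston, Sacramento. Among those, Boston has the highest median rent ($/mo) (≈ 2500).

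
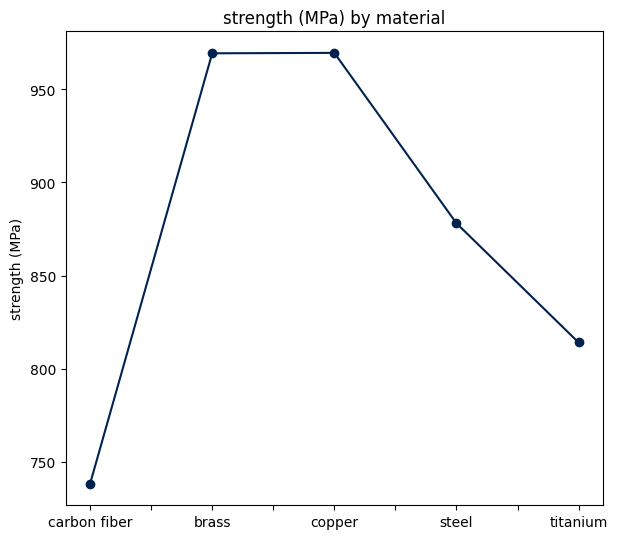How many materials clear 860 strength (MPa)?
Above 860: brass, copper, steel.

3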